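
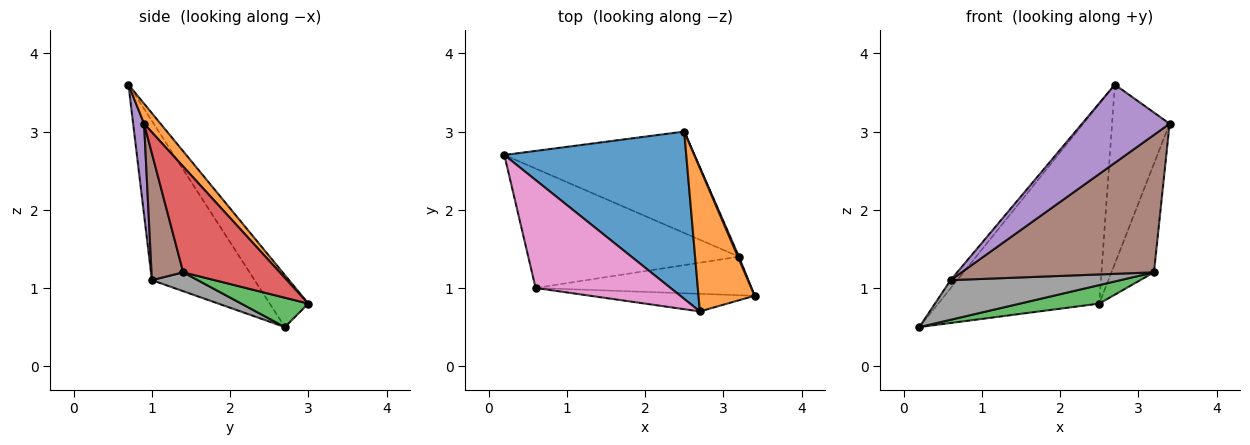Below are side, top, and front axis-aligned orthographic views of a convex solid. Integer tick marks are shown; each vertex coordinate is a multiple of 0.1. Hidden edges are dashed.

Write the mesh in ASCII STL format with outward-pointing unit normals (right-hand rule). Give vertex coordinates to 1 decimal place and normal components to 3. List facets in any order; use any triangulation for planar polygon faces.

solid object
 facet normal -0.181 0.754 0.632
  outer loop
   vertex 2.7 0.7 3.6
   vertex 2.5 3.0 0.8
   vertex 0.2 2.7 0.5
  endloop
 endfacet
 facet normal 0.218 0.762 0.610
  outer loop
   vertex 2.7 0.7 3.6
   vertex 3.4 0.9 3.1
   vertex 2.5 3.0 0.8
  endloop
 endfacet
 facet normal 0.150 -0.178 -0.973
  outer loop
   vertex 3.2 1.4 1.2
   vertex 0.2 2.7 0.5
   vertex 2.5 3.0 0.8
  endloop
 endfacet
 facet normal 0.915 0.403 0.010
  outer loop
   vertex 3.2 1.4 1.2
   vertex 2.5 3.0 0.8
   vertex 3.4 0.9 3.1
  endloop
 endfacet
 facet normal 0.121 -0.968 -0.218
  outer loop
   vertex 0.6 1.0 1.1
   vertex 3.4 0.9 3.1
   vertex 2.7 0.7 3.6
  endloop
 endfacet
 facet normal 0.157 -0.951 -0.267
  outer loop
   vertex 0.6 1.0 1.1
   vertex 3.2 1.4 1.2
   vertex 3.4 0.9 3.1
  endloop
 endfacet
 facet normal -0.762 0.049 0.646
  outer loop
   vertex 0.6 1.0 1.1
   vertex 2.7 0.7 3.6
   vertex 0.2 2.7 0.5
  endloop
 endfacet
 facet normal 0.085 -0.314 -0.946
  outer loop
   vertex 0.6 1.0 1.1
   vertex 0.2 2.7 0.5
   vertex 3.2 1.4 1.2
  endloop
 endfacet
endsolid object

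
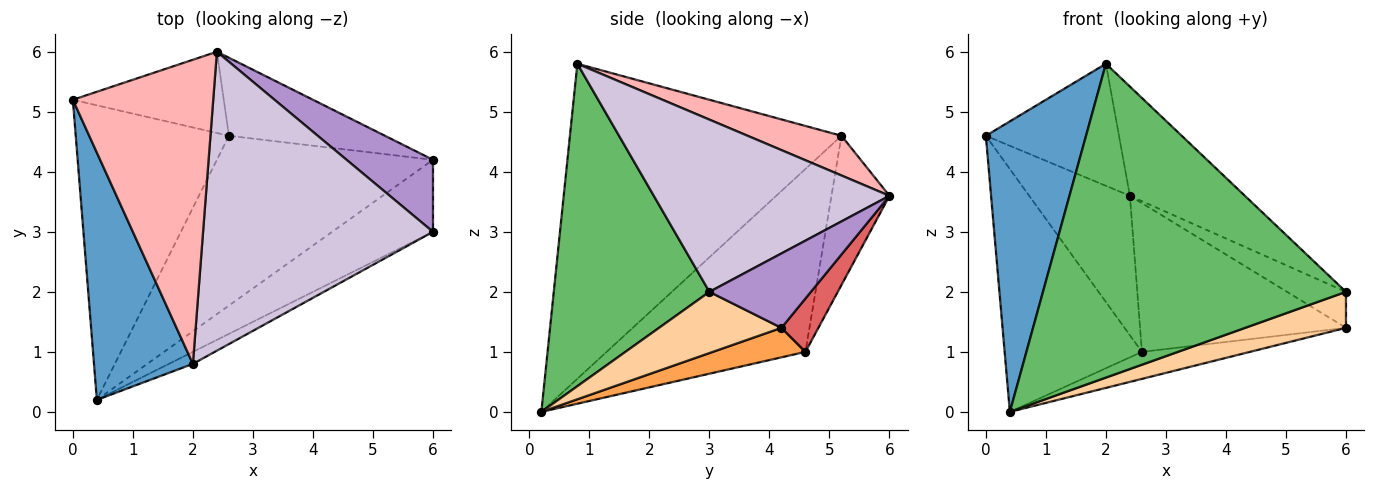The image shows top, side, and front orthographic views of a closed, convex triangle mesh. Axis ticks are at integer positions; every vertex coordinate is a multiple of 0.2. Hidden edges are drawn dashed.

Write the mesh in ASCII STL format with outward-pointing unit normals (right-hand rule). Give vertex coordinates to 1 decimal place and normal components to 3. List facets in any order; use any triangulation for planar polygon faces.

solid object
 facet normal -0.900 -0.332 0.283
  outer loop
   vertex 2.0 0.8 5.8
   vertex 0.0 5.2 4.6
   vertex 0.4 0.2 0.0
  endloop
 endfacet
 facet normal -0.678 0.468 -0.567
  outer loop
   vertex 2.6 4.6 1.0
   vertex 0.4 0.2 0.0
   vertex 0.0 5.2 4.6
  endloop
 endfacet
 facet normal 0.133 0.156 -0.979
  outer loop
   vertex 2.6 4.6 1.0
   vertex 6.0 4.2 1.4
   vertex 0.4 0.2 0.0
  endloop
 endfacet
 facet normal 0.477 -0.393 -0.786
  outer loop
   vertex 6.0 3.0 2.0
   vertex 0.4 0.2 0.0
   vertex 6.0 4.2 1.4
  endloop
 endfacet
 facet normal 0.457 -0.889 -0.034
  outer loop
   vertex 6.0 3.0 2.0
   vertex 2.0 0.8 5.8
   vertex 0.4 0.2 0.0
  endloop
 endfacet
 facet normal -0.446 0.773 -0.451
  outer loop
   vertex 2.4 6.0 3.6
   vertex 2.6 4.6 1.0
   vertex 0.0 5.2 4.6
  endloop
 endfacet
 facet normal 0.157 0.875 -0.459
  outer loop
   vertex 2.4 6.0 3.6
   vertex 6.0 4.2 1.4
   vertex 2.6 4.6 1.0
  endloop
 endfacet
 facet normal 0.254 0.360 0.898
  outer loop
   vertex 2.4 6.0 3.6
   vertex 0.0 5.2 4.6
   vertex 2.0 0.8 5.8
  endloop
 endfacet
 facet normal 0.610 0.354 0.709
  outer loop
   vertex 2.4 6.0 3.6
   vertex 6.0 3.0 2.0
   vertex 6.0 4.2 1.4
  endloop
 endfacet
 facet normal 0.575 0.281 0.768
  outer loop
   vertex 2.4 6.0 3.6
   vertex 2.0 0.8 5.8
   vertex 6.0 3.0 2.0
  endloop
 endfacet
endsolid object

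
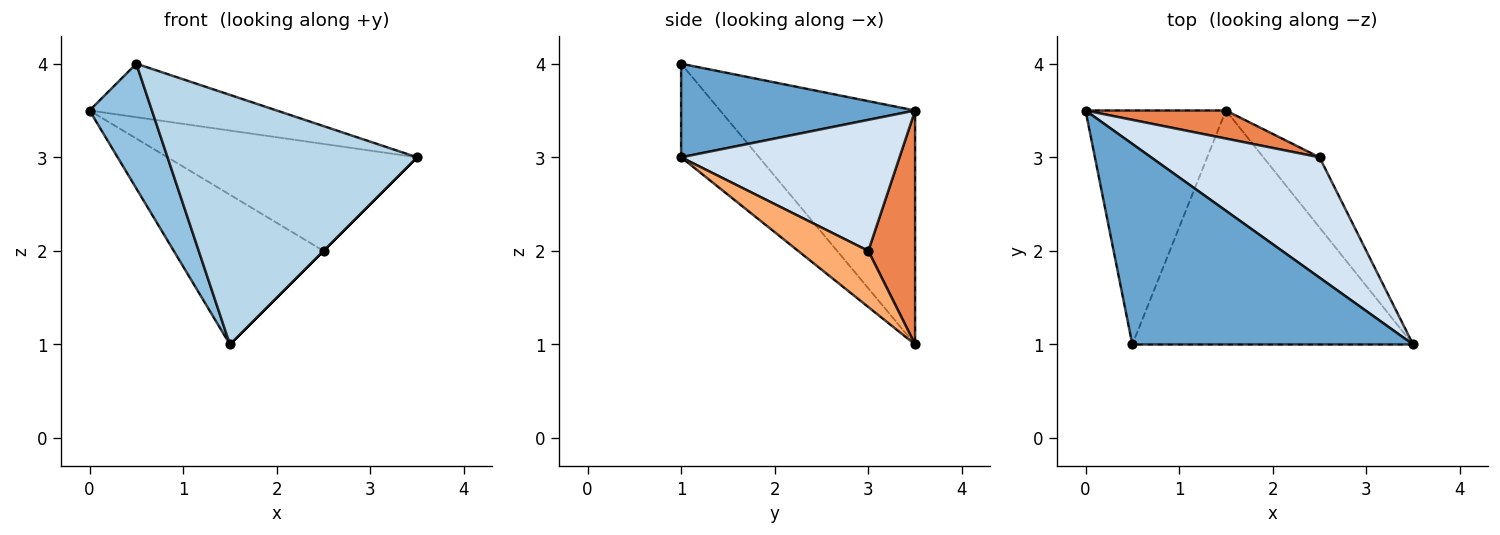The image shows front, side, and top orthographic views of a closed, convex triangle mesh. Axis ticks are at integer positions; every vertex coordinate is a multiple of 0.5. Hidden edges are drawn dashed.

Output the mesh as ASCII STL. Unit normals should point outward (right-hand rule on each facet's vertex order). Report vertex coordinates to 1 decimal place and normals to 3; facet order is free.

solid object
 facet normal 0.307 0.245 0.920
  outer loop
   vertex 0.5 1.0 4.0
   vertex 3.5 1.0 3.0
   vertex 0.0 3.5 3.5
  endloop
 endfacet
 facet normal -0.827 -0.265 -0.496
  outer loop
   vertex 1.5 3.5 1.0
   vertex 0.5 1.0 4.0
   vertex 0.0 3.5 3.5
  endloop
 endfacet
 facet normal -0.222 -0.711 -0.667
  outer loop
   vertex 1.5 3.5 1.0
   vertex 3.5 1.0 3.0
   vertex 0.5 1.0 4.0
  endloop
 endfacet
 facet normal 0.503 0.574 0.646
  outer loop
   vertex 2.5 3.0 2.0
   vertex 0.0 3.5 3.5
   vertex 3.5 1.0 3.0
  endloop
 endfacet
 facet normal 0.294 0.940 0.176
  outer loop
   vertex 2.5 3.0 2.0
   vertex 1.5 3.5 1.0
   vertex 0.0 3.5 3.5
  endloop
 endfacet
 facet normal 0.707 0.000 -0.707
  outer loop
   vertex 2.5 3.0 2.0
   vertex 3.5 1.0 3.0
   vertex 1.5 3.5 1.0
  endloop
 endfacet
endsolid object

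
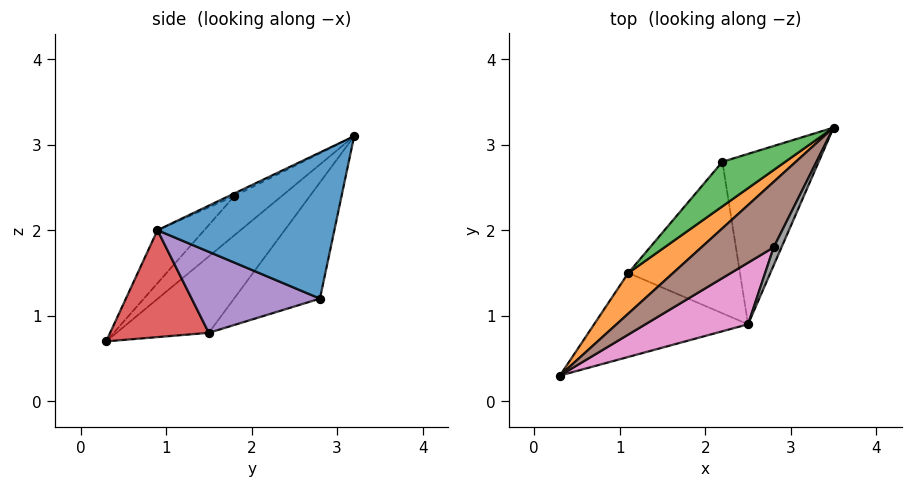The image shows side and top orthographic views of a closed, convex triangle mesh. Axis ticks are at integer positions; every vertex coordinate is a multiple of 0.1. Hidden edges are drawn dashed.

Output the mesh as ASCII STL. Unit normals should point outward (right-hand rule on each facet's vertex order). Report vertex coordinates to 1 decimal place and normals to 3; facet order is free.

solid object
 facet normal 0.831 -0.099 -0.548
  outer loop
   vertex 2.2 2.8 1.2
   vertex 3.5 3.2 3.1
   vertex 2.5 0.9 2.0
  endloop
 endfacet
 facet normal -0.761 0.470 0.447
  outer loop
   vertex 1.1 1.5 0.8
   vertex 0.3 0.3 0.7
   vertex 3.5 3.2 3.1
  endloop
 endfacet
 facet normal -0.755 0.513 0.408
  outer loop
   vertex 1.1 1.5 0.8
   vertex 3.5 3.2 3.1
   vertex 2.2 2.8 1.2
  endloop
 endfacet
 facet normal 0.545 -0.298 -0.784
  outer loop
   vertex 1.1 1.5 0.8
   vertex 2.5 0.9 2.0
   vertex 0.3 0.3 0.7
  endloop
 endfacet
 facet normal 0.570 -0.241 -0.786
  outer loop
   vertex 1.1 1.5 0.8
   vertex 2.2 2.8 1.2
   vertex 2.5 0.9 2.0
  endloop
 endfacet
 facet normal -0.468 -0.197 0.862
  outer loop
   vertex 2.8 1.8 2.4
   vertex 3.5 3.2 3.1
   vertex 0.3 0.3 0.7
  endloop
 endfacet
 facet normal -0.446 -0.235 0.864
  outer loop
   vertex 2.8 1.8 2.4
   vertex 0.3 0.3 0.7
   vertex 2.5 0.9 2.0
  endloop
 endfacet
 facet normal -0.302 -0.302 0.905
  outer loop
   vertex 2.8 1.8 2.4
   vertex 2.5 0.9 2.0
   vertex 3.5 3.2 3.1
  endloop
 endfacet
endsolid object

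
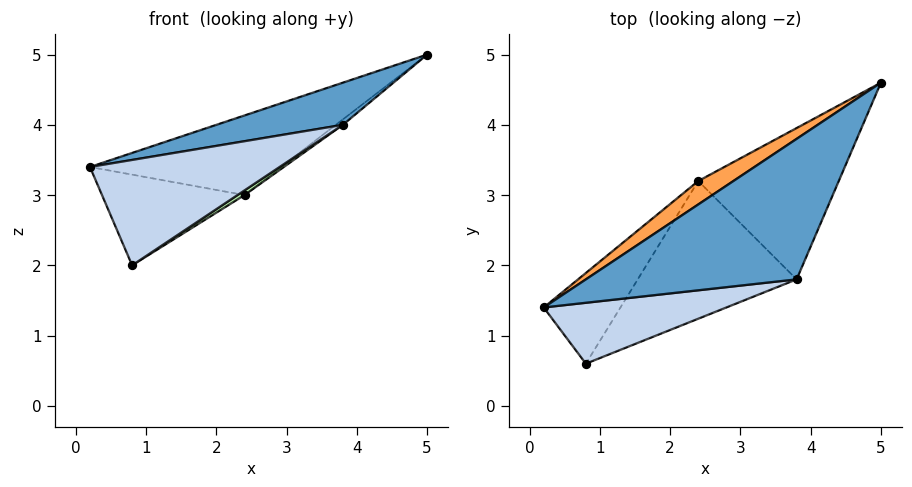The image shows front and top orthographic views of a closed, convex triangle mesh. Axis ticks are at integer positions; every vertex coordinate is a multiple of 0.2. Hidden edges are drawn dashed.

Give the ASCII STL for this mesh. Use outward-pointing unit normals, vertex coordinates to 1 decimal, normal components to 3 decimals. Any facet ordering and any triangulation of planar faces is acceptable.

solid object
 facet normal -0.127 -0.285 0.950
  outer loop
   vertex 3.8 1.8 4.0
   vertex 5.0 4.6 5.0
   vertex 0.2 1.4 3.4
  endloop
 endfacet
 facet normal 0.013 -0.866 0.500
  outer loop
   vertex 3.8 1.8 4.0
   vertex 0.2 1.4 3.4
   vertex 0.8 0.6 2.0
  endloop
 endfacet
 facet normal -0.592 0.774 0.228
  outer loop
   vertex 2.4 3.2 3.0
   vertex 0.2 1.4 3.4
   vertex 5.0 4.6 5.0
  endloop
 endfacet
 facet normal -0.577 0.577 -0.577
  outer loop
   vertex 2.4 3.2 3.0
   vertex 0.8 0.6 2.0
   vertex 0.2 1.4 3.4
  endloop
 endfacet
 facet normal 0.600 0.029 -0.800
  outer loop
   vertex 2.4 3.2 3.0
   vertex 5.0 4.6 5.0
   vertex 3.8 1.8 4.0
  endloop
 endfacet
 facet normal 0.562 -0.028 -0.826
  outer loop
   vertex 2.4 3.2 3.0
   vertex 3.8 1.8 4.0
   vertex 0.8 0.6 2.0
  endloop
 endfacet
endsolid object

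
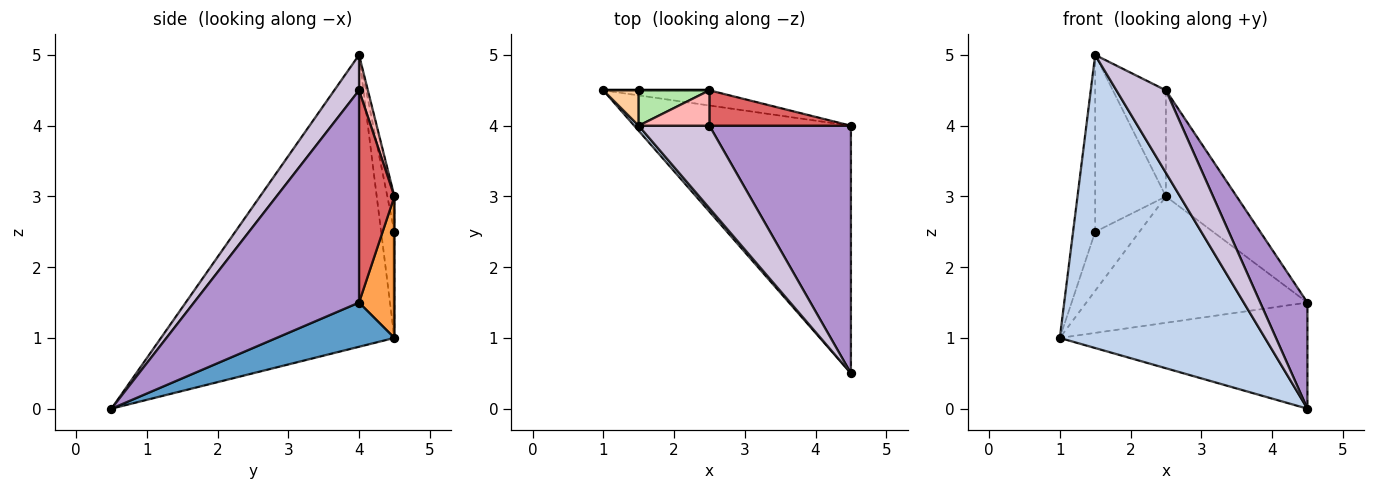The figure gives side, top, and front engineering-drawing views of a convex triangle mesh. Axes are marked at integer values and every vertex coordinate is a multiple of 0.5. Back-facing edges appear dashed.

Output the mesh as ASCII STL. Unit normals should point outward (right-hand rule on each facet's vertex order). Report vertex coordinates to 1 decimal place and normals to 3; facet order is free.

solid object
 facet normal 0.184 0.387 -0.903
  outer loop
   vertex 4.5 0.5 0.0
   vertex 1.0 4.5 1.0
   vertex 4.5 4.0 1.5
  endloop
 endfacet
 facet normal -0.751 -0.660 0.011
  outer loop
   vertex 1.5 4.0 5.0
   vertex 1.0 4.5 1.0
   vertex 4.5 0.5 0.0
  endloop
 endfacet
 facet normal 0.157 0.981 -0.118
  outer loop
   vertex 2.5 4.5 3.0
   vertex 4.5 4.0 1.5
   vertex 1.0 4.5 1.0
  endloop
 endfacet
 facet normal -0.507 0.845 0.169
  outer loop
   vertex 1.5 4.5 2.5
   vertex 1.0 4.5 1.0
   vertex 1.5 4.0 5.0
  endloop
 endfacet
 facet normal 0.000 1.000 0.000
  outer loop
   vertex 1.5 4.5 2.5
   vertex 2.5 4.5 3.0
   vertex 1.0 4.5 1.0
  endloop
 endfacet
 facet normal -0.098 0.976 0.195
  outer loop
   vertex 1.5 4.5 2.5
   vertex 1.5 4.0 5.0
   vertex 2.5 4.5 3.0
  endloop
 endfacet
 facet normal 0.429 0.857 0.286
  outer loop
   vertex 2.5 4.0 4.5
   vertex 4.5 4.0 1.5
   vertex 2.5 4.5 3.0
  endloop
 endfacet
 facet normal 0.156 0.937 0.312
  outer loop
   vertex 2.5 4.0 4.5
   vertex 2.5 4.5 3.0
   vertex 1.5 4.0 5.0
  endloop
 endfacet
 facet normal 0.809 -0.231 0.540
  outer loop
   vertex 2.5 4.0 4.5
   vertex 4.5 0.5 0.0
   vertex 4.5 4.0 1.5
  endloop
 endfacet
 facet normal 0.333 -0.667 0.667
  outer loop
   vertex 2.5 4.0 4.5
   vertex 1.5 4.0 5.0
   vertex 4.5 0.5 0.0
  endloop
 endfacet
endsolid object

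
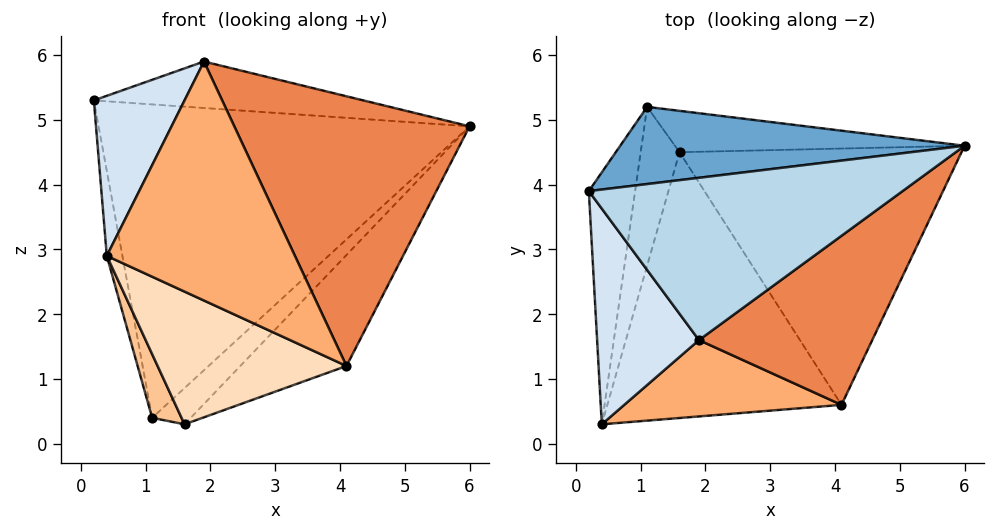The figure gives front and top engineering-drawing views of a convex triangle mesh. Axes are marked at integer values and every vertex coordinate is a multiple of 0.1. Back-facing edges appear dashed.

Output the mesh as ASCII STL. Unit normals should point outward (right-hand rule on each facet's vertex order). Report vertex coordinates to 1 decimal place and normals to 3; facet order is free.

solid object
 facet normal -0.100 0.966 0.238
  outer loop
   vertex 1.1 5.2 0.4
   vertex 0.2 3.9 5.3
   vertex 6.0 4.6 4.9
  endloop
 endfacet
 facet normal -0.985 0.056 -0.166
  outer loop
   vertex 1.1 5.2 0.4
   vertex 0.4 0.3 2.9
   vertex 0.2 3.9 5.3
  endloop
 endfacet
 facet normal 0.033 0.275 0.961
  outer loop
   vertex 1.9 1.6 5.9
   vertex 6.0 4.6 4.9
   vertex 0.2 3.9 5.3
  endloop
 endfacet
 facet normal -0.737 -0.403 0.543
  outer loop
   vertex 1.9 1.6 5.9
   vertex 0.2 3.9 5.3
   vertex 0.4 0.3 2.9
  endloop
 endfacet
 facet normal 0.600 -0.678 0.425
  outer loop
   vertex 1.9 1.6 5.9
   vertex 4.1 0.6 1.2
   vertex 6.0 4.6 4.9
  endloop
 endfacet
 facet normal 0.212 -0.931 0.297
  outer loop
   vertex 1.9 1.6 5.9
   vertex 0.4 0.3 2.9
   vertex 4.1 0.6 1.2
  endloop
 endfacet
 facet normal -0.577 -0.304 -0.758
  outer loop
   vertex 1.6 4.5 0.3
   vertex 0.4 0.3 2.9
   vertex 1.1 5.2 0.4
  endloop
 endfacet
 facet normal -0.351 -0.418 -0.838
  outer loop
   vertex 1.6 4.5 0.3
   vertex 4.1 0.6 1.2
   vertex 0.4 0.3 2.9
  endloop
 endfacet
 facet normal 0.611 0.521 -0.596
  outer loop
   vertex 1.6 4.5 0.3
   vertex 1.1 5.2 0.4
   vertex 6.0 4.6 4.9
  endloop
 endfacet
 facet normal 0.689 0.288 -0.665
  outer loop
   vertex 1.6 4.5 0.3
   vertex 6.0 4.6 4.9
   vertex 4.1 0.6 1.2
  endloop
 endfacet
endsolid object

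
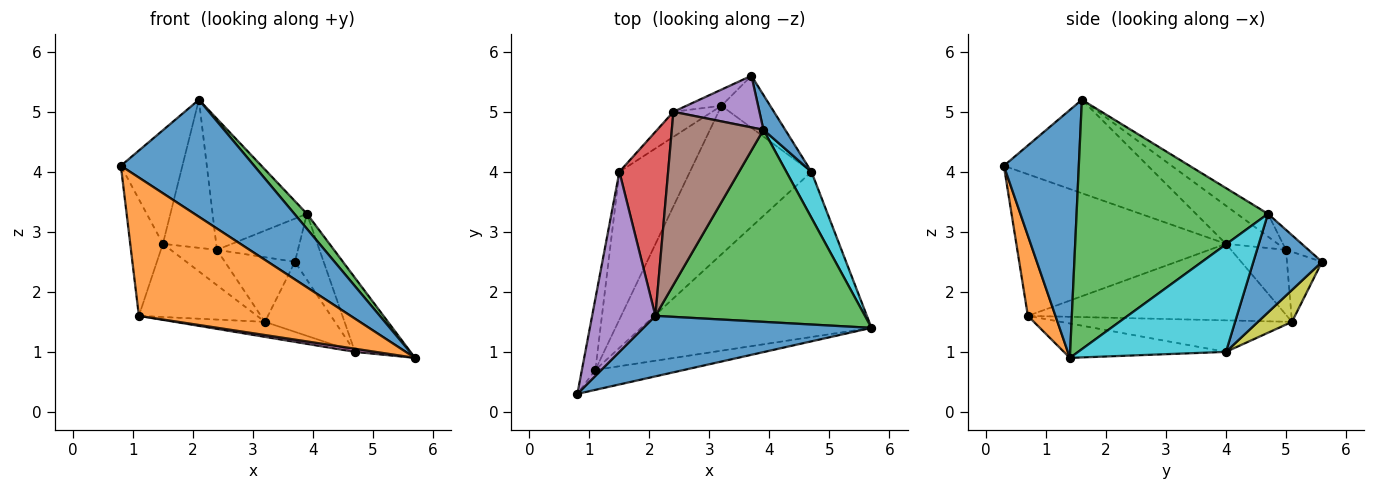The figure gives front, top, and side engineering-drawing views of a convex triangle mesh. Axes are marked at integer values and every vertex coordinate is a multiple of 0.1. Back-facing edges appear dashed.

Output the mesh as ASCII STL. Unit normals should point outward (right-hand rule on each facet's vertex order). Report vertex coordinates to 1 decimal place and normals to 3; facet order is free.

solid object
 facet normal 0.447 -0.795 0.411
  outer loop
   vertex 2.1 1.6 5.2
   vertex 0.8 0.3 4.1
   vertex 5.7 1.4 0.9
  endloop
 endfacet
 facet normal 0.128 -0.982 -0.142
  outer loop
   vertex 1.1 0.7 1.6
   vertex 5.7 1.4 0.9
   vertex 0.8 0.3 4.1
  endloop
 endfacet
 facet normal 0.765 -0.050 0.642
  outer loop
   vertex 3.9 4.7 3.3
   vertex 2.1 1.6 5.2
   vertex 5.7 1.4 0.9
  endloop
 endfacet
 facet normal -0.984 0.153 -0.094
  outer loop
   vertex 1.5 4.0 2.8
   vertex 1.1 0.7 1.6
   vertex 0.8 0.3 4.1
  endloop
 endfacet
 facet normal -0.781 0.333 0.529
  outer loop
   vertex 1.5 4.0 2.8
   vertex 0.8 0.3 4.1
   vertex 2.1 1.6 5.2
  endloop
 endfacet
 facet normal -0.697 0.318 -0.642
  outer loop
   vertex 3.2 5.1 1.5
   vertex 1.1 0.7 1.6
   vertex 1.5 4.0 2.8
  endloop
 endfacet
 facet normal -0.148 -0.019 -0.989
  outer loop
   vertex 4.7 4.0 1.0
   vertex 5.7 1.4 0.9
   vertex 1.1 0.7 1.6
  endloop
 endfacet
 facet normal -0.250 0.097 -0.963
  outer loop
   vertex 4.7 4.0 1.0
   vertex 1.1 0.7 1.6
   vertex 3.2 5.1 1.5
  endloop
 endfacet
 facet normal 0.363 0.748 -0.556
  outer loop
   vertex 4.7 4.0 1.0
   vertex 3.2 5.1 1.5
   vertex 3.7 5.6 2.5
  endloop
 endfacet
 facet normal 0.915 0.344 0.214
  outer loop
   vertex 4.7 4.0 1.0
   vertex 3.9 4.7 3.3
   vertex 5.7 1.4 0.9
  endloop
 endfacet
 facet normal 0.904 0.378 0.199
  outer loop
   vertex 4.7 4.0 1.0
   vertex 3.7 5.6 2.5
   vertex 3.9 4.7 3.3
  endloop
 endfacet
 facet normal -0.436 0.873 -0.218
  outer loop
   vertex 2.4 5.0 2.7
   vertex 3.7 5.6 2.5
   vertex 3.2 5.1 1.5
  endloop
 endfacet
 facet normal -0.696 0.585 -0.415
  outer loop
   vertex 2.4 5.0 2.7
   vertex 3.2 5.1 1.5
   vertex 1.5 4.0 2.8
  endloop
 endfacet
 facet normal -0.521 0.535 0.665
  outer loop
   vertex 2.4 5.0 2.7
   vertex 1.5 4.0 2.8
   vertex 2.1 1.6 5.2
  endloop
 endfacet
 facet normal -0.176 0.632 0.755
  outer loop
   vertex 2.4 5.0 2.7
   vertex 3.9 4.7 3.3
   vertex 3.7 5.6 2.5
  endloop
 endfacet
 facet normal -0.194 0.592 0.782
  outer loop
   vertex 2.4 5.0 2.7
   vertex 2.1 1.6 5.2
   vertex 3.9 4.7 3.3
  endloop
 endfacet
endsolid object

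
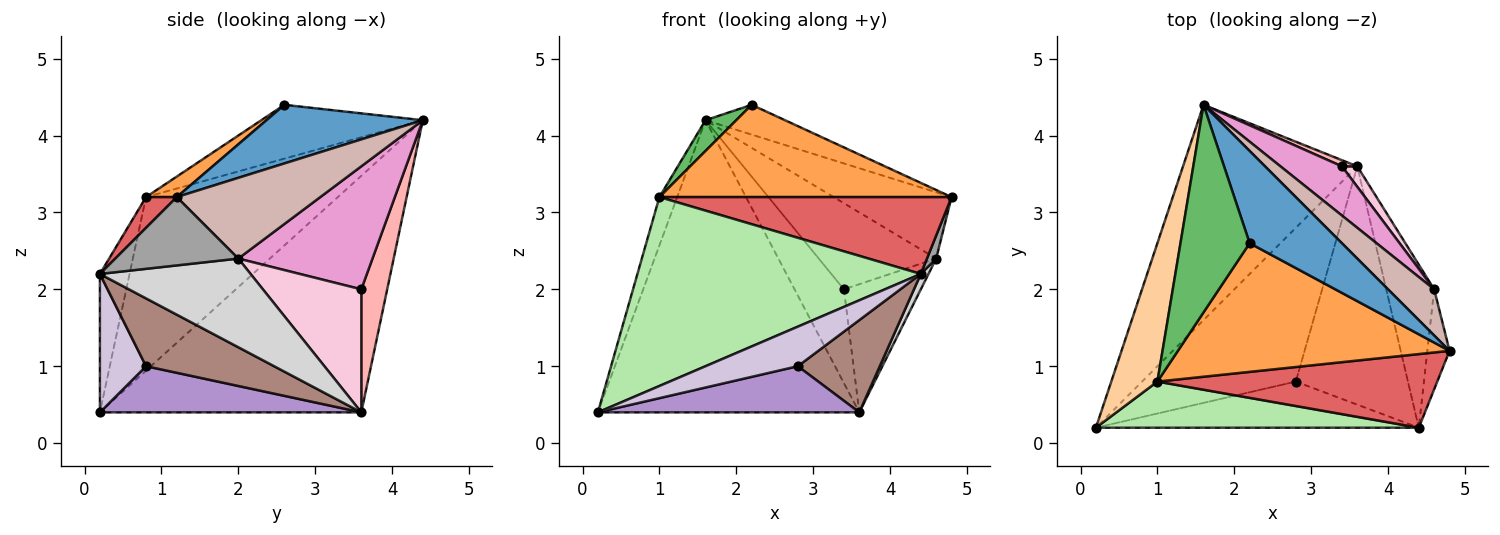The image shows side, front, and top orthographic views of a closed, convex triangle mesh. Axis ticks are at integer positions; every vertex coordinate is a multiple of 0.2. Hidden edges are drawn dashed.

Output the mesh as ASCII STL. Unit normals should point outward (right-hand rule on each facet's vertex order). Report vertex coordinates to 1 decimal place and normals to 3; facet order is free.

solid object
 facet normal 0.517 0.263 0.814
  outer loop
   vertex 2.2 2.6 4.4
   vertex 4.8 1.2 3.2
   vertex 1.6 4.4 4.2
  endloop
 endfacet
 facet normal -0.627 0.627 -0.462
  outer loop
   vertex 3.6 3.6 0.4
   vertex 0.2 0.2 0.4
   vertex 1.6 4.4 4.2
  endloop
 endfacet
 facet normal 0.061 -0.582 0.811
  outer loop
   vertex 1.0 0.8 3.2
   vertex 4.8 1.2 3.2
   vertex 2.2 2.6 4.4
  endloop
 endfacet
 facet normal -0.963 0.089 0.256
  outer loop
   vertex 1.0 0.8 3.2
   vertex 1.6 4.4 4.2
   vertex 0.2 0.2 0.4
  endloop
 endfacet
 facet normal -0.610 -0.116 0.784
  outer loop
   vertex 1.0 0.8 3.2
   vertex 2.2 2.6 4.4
   vertex 1.6 4.4 4.2
  endloop
 endfacet
 facet normal -0.101 -0.966 0.236
  outer loop
   vertex 4.4 0.2 2.2
   vertex 1.0 0.8 3.2
   vertex 0.2 0.2 0.4
  endloop
 endfacet
 facet normal 0.076 -0.720 0.690
  outer loop
   vertex 4.4 0.2 2.2
   vertex 4.8 1.2 3.2
   vertex 1.0 0.8 3.2
  endloop
 endfacet
 facet normal 0.464 0.884 0.058
  outer loop
   vertex 3.4 3.6 2.0
   vertex 3.6 3.6 0.4
   vertex 1.6 4.4 4.2
  endloop
 endfacet
 facet normal 0.276 -0.276 -0.921
  outer loop
   vertex 2.8 0.8 1.0
   vertex 0.2 0.2 0.4
   vertex 3.6 3.6 0.4
  endloop
 endfacet
 facet normal 0.309 -0.619 -0.722
  outer loop
   vertex 2.8 0.8 1.0
   vertex 4.4 0.2 2.2
   vertex 0.2 0.2 0.4
  endloop
 endfacet
 facet normal 0.491 -0.314 -0.812
  outer loop
   vertex 2.8 0.8 1.0
   vertex 3.6 3.6 0.4
   vertex 4.4 0.2 2.2
  endloop
 endfacet
 facet normal 0.707 0.581 0.404
  outer loop
   vertex 4.6 2.0 2.4
   vertex 1.6 4.4 4.2
   vertex 4.8 1.2 3.2
  endloop
 endfacet
 facet normal 0.704 0.616 0.352
  outer loop
   vertex 4.6 2.0 2.4
   vertex 3.4 3.6 2.0
   vertex 1.6 4.4 4.2
  endloop
 endfacet
 facet normal 0.784 0.613 0.098
  outer loop
   vertex 4.6 2.0 2.4
   vertex 3.6 3.6 0.4
   vertex 3.4 3.6 2.0
  endloop
 endfacet
 facet normal 0.949 -0.071 -0.308
  outer loop
   vertex 4.6 2.0 2.4
   vertex 4.8 1.2 3.2
   vertex 4.4 0.2 2.2
  endloop
 endfacet
 facet normal 0.879 -0.045 -0.475
  outer loop
   vertex 4.6 2.0 2.4
   vertex 4.4 0.2 2.2
   vertex 3.6 3.6 0.4
  endloop
 endfacet
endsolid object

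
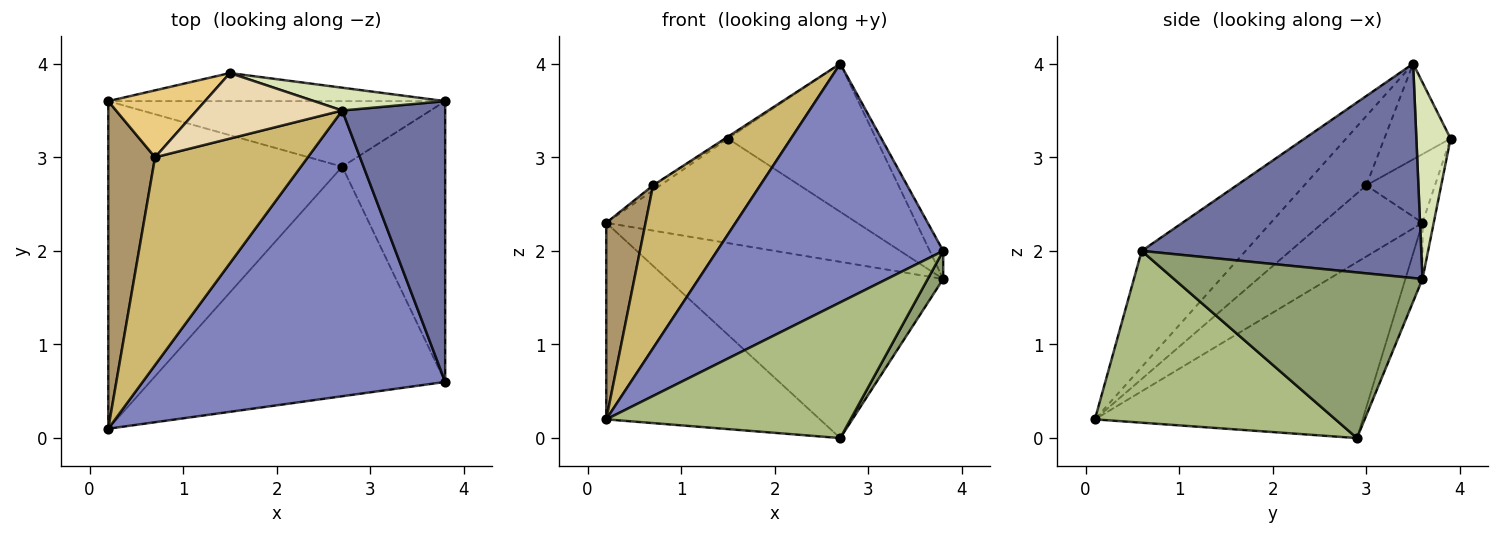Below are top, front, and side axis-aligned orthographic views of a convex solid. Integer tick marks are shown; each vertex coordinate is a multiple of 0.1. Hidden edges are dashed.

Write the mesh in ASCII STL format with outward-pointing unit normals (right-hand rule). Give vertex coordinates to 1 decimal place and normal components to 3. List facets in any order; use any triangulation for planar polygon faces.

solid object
 facet normal 0.901 0.043 0.433
  outer loop
   vertex 3.8 0.6 2.0
   vertex 3.8 3.6 1.7
   vertex 2.7 3.5 4.0
  endloop
 endfacet
 facet normal -0.283 -0.615 0.736
  outer loop
   vertex 3.8 0.6 2.0
   vertex 2.7 3.5 4.0
   vertex 0.2 0.1 0.2
  endloop
 endfacet
 facet normal -0.058 0.936 -0.348
  outer loop
   vertex 2.7 2.9 0.0
   vertex 0.2 3.6 2.3
   vertex 3.8 3.6 1.7
  endloop
 endfacet
 facet normal -0.542 0.432 -0.721
  outer loop
   vertex 2.7 2.9 0.0
   vertex 0.2 0.1 0.2
   vertex 0.2 3.6 2.3
  endloop
 endfacet
 facet normal 0.848 -0.053 -0.527
  outer loop
   vertex 2.7 2.9 0.0
   vertex 3.8 3.6 1.7
   vertex 3.8 0.6 2.0
  endloop
 endfacet
 facet normal 0.448 -0.455 -0.770
  outer loop
   vertex 2.7 2.9 0.0
   vertex 3.8 0.6 2.0
   vertex 0.2 0.1 0.2
  endloop
 endfacet
 facet normal -0.043 0.965 -0.259
  outer loop
   vertex 1.5 3.9 3.2
   vertex 3.8 3.6 1.7
   vertex 0.2 3.6 2.3
  endloop
 endfacet
 facet normal 0.222 0.964 0.148
  outer loop
   vertex 1.5 3.9 3.2
   vertex 2.7 3.5 4.0
   vertex 3.8 3.6 1.7
  endloop
 endfacet
 facet normal -0.793 -0.313 0.522
  outer loop
   vertex 0.7 3.0 2.7
   vertex 0.2 3.6 2.3
   vertex 0.2 0.1 0.2
  endloop
 endfacet
 facet normal -0.337 -0.581 0.741
  outer loop
   vertex 0.7 3.0 2.7
   vertex 0.2 0.1 0.2
   vertex 2.7 3.5 4.0
  endloop
 endfacet
 facet normal -0.578 0.061 0.814
  outer loop
   vertex 0.7 3.0 2.7
   vertex 1.5 3.9 3.2
   vertex 0.2 3.6 2.3
  endloop
 endfacet
 facet normal -0.549 0.024 0.835
  outer loop
   vertex 0.7 3.0 2.7
   vertex 2.7 3.5 4.0
   vertex 1.5 3.9 3.2
  endloop
 endfacet
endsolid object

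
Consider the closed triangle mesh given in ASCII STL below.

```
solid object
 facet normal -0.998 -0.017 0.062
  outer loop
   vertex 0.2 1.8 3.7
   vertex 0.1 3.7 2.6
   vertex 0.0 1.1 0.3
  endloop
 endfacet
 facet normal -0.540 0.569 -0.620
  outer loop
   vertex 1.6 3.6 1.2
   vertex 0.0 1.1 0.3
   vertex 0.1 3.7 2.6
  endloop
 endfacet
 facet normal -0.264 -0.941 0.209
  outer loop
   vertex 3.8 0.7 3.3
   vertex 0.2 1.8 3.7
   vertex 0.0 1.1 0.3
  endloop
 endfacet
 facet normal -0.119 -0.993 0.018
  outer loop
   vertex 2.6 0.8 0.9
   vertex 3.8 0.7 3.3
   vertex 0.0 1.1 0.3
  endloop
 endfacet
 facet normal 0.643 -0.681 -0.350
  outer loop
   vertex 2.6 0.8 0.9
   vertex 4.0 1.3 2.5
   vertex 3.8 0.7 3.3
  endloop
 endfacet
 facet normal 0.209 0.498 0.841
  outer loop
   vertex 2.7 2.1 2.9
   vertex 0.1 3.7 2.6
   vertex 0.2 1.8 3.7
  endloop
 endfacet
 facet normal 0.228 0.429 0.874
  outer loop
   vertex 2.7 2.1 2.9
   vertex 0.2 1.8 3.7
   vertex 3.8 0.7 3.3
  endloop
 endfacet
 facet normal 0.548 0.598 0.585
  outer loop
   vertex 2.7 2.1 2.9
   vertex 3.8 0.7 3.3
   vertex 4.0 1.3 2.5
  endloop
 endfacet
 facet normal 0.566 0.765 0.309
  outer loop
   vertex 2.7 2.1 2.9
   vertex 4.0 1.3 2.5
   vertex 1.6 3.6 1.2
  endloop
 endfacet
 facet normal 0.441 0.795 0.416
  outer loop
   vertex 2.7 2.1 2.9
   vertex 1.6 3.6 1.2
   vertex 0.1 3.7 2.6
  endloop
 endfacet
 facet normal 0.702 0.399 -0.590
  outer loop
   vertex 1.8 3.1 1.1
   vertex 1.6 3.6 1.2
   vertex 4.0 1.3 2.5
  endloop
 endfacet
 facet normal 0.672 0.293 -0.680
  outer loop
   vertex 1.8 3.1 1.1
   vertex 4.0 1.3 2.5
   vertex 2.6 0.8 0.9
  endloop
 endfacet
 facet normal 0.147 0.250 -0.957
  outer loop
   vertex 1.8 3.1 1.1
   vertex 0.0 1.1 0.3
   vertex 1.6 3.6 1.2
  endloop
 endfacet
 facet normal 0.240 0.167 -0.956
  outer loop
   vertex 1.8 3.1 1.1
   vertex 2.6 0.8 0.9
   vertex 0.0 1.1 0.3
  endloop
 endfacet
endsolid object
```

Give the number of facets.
14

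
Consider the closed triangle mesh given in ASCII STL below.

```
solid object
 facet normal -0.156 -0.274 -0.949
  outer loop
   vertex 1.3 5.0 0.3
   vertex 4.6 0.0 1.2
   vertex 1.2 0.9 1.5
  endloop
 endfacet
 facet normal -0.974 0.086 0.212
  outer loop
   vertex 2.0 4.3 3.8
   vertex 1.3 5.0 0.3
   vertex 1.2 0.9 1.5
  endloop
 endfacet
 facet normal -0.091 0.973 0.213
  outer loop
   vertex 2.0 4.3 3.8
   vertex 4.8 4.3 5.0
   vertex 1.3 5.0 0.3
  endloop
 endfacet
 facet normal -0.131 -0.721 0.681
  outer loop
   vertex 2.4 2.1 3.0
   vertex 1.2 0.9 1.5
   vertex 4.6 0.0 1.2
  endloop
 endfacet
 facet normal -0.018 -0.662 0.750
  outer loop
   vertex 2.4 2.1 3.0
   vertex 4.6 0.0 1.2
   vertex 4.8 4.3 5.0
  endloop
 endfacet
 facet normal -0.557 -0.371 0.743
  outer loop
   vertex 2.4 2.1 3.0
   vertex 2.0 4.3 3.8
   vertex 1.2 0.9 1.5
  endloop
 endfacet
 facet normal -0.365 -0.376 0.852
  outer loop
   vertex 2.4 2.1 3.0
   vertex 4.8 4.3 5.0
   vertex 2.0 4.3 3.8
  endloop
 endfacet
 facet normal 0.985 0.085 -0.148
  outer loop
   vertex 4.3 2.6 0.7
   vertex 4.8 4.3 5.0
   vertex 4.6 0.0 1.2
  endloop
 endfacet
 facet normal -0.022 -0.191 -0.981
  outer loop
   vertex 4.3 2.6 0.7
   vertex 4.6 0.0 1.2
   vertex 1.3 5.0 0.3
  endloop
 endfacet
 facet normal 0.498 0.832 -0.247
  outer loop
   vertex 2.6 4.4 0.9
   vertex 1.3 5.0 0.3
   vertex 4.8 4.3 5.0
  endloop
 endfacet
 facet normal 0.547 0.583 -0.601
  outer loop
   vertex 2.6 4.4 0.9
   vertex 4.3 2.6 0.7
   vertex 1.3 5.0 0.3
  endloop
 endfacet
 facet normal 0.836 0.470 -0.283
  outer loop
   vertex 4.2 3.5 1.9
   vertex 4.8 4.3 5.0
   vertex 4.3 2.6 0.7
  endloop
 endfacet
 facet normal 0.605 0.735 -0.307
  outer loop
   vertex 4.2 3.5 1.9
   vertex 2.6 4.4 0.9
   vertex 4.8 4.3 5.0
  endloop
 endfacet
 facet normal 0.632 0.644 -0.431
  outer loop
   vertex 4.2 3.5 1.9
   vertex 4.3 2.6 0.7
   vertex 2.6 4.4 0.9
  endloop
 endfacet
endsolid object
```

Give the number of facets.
14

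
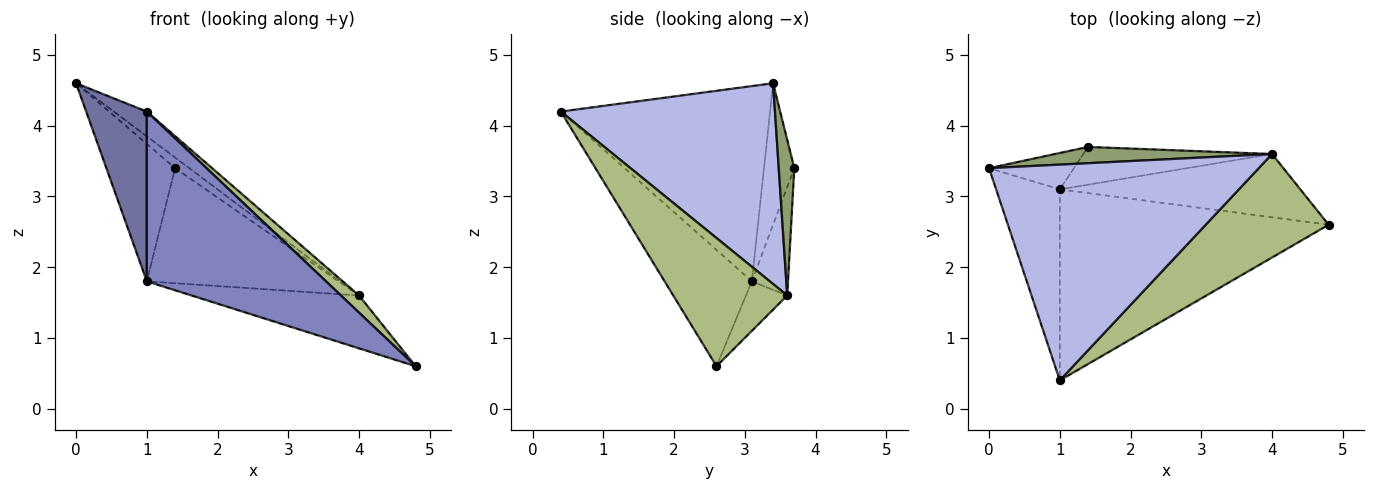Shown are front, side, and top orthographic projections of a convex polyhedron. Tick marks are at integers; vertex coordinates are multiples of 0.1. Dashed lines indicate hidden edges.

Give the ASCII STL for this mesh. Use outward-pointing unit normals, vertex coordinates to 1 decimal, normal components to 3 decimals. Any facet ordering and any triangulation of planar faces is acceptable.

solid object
 facet normal -0.917 -0.266 -0.299
  outer loop
   vertex 1.0 3.1 1.8
   vertex 1.0 0.4 4.2
   vertex 0.0 3.4 4.6
  endloop
 endfacet
 facet normal -0.308 -0.632 -0.711
  outer loop
   vertex 1.0 3.1 1.8
   vertex 4.8 2.6 0.6
   vertex 1.0 0.4 4.2
  endloop
 endfacet
 facet normal -0.392 0.889 -0.235
  outer loop
   vertex 1.0 3.1 1.8
   vertex 0.0 3.4 4.6
   vertex 1.4 3.7 3.4
  endloop
 endfacet
 facet normal 0.595 0.092 0.799
  outer loop
   vertex 4.0 3.6 1.6
   vertex 0.0 3.4 4.6
   vertex 1.0 0.4 4.2
  endloop
 endfacet
 facet normal 0.515 0.468 0.718
  outer loop
   vertex 4.0 3.6 1.6
   vertex 1.4 3.7 3.4
   vertex 0.0 3.4 4.6
  endloop
 endfacet
 facet normal 0.717 -0.114 0.688
  outer loop
   vertex 4.0 3.6 1.6
   vertex 1.0 0.4 4.2
   vertex 4.8 2.6 0.6
  endloop
 endfacet
 facet normal -0.156 0.633 -0.758
  outer loop
   vertex 4.0 3.6 1.6
   vertex 4.8 2.6 0.6
   vertex 1.0 3.1 1.8
  endloop
 endfacet
 facet normal -0.176 0.935 -0.307
  outer loop
   vertex 4.0 3.6 1.6
   vertex 1.0 3.1 1.8
   vertex 1.4 3.7 3.4
  endloop
 endfacet
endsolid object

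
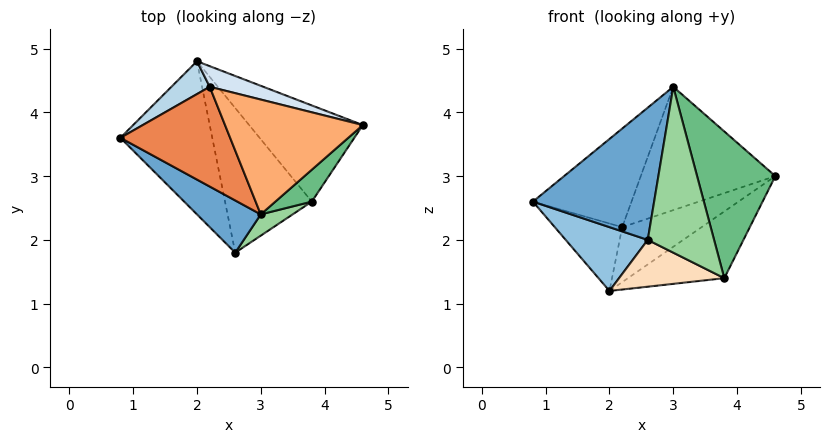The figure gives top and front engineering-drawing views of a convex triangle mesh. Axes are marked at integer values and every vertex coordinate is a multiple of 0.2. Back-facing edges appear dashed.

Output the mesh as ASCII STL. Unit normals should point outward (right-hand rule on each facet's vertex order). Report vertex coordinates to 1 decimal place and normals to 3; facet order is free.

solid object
 facet normal -0.628 -0.724 0.286
  outer loop
   vertex 3.0 2.4 4.4
   vertex 0.8 3.6 2.6
   vertex 2.6 1.8 2.0
  endloop
 endfacet
 facet normal -0.569 -0.316 -0.759
  outer loop
   vertex 2.0 4.8 1.2
   vertex 2.6 1.8 2.0
   vertex 0.8 3.6 2.6
  endloop
 endfacet
 facet normal -0.362 0.838 0.408
  outer loop
   vertex 2.2 4.4 2.2
   vertex 2.0 4.8 1.2
   vertex 0.8 3.6 2.6
  endloop
 endfacet
 facet normal 0.116 0.930 0.349
  outer loop
   vertex 2.2 4.4 2.2
   vertex 4.6 3.8 3.0
   vertex 2.0 4.8 1.2
  endloop
 endfacet
 facet normal -0.195 0.690 0.698
  outer loop
   vertex 2.2 4.4 2.2
   vertex 0.8 3.6 2.6
   vertex 3.0 2.4 4.4
  endloop
 endfacet
 facet normal -0.044 0.731 0.681
  outer loop
   vertex 2.2 4.4 2.2
   vertex 3.0 2.4 4.4
   vertex 4.6 3.8 3.0
  endloop
 endfacet
 facet normal 0.619 0.448 -0.645
  outer loop
   vertex 3.8 2.6 1.4
   vertex 2.0 4.8 1.2
   vertex 4.6 3.8 3.0
  endloop
 endfacet
 facet normal -0.261 -0.297 -0.918
  outer loop
   vertex 3.8 2.6 1.4
   vertex 2.6 1.8 2.0
   vertex 2.0 4.8 1.2
  endloop
 endfacet
 facet normal 0.721 -0.677 0.147
  outer loop
   vertex 3.8 2.6 1.4
   vertex 4.6 3.8 3.0
   vertex 3.0 2.4 4.4
  endloop
 endfacet
 facet normal 0.587 -0.803 0.103
  outer loop
   vertex 3.8 2.6 1.4
   vertex 3.0 2.4 4.4
   vertex 2.6 1.8 2.0
  endloop
 endfacet
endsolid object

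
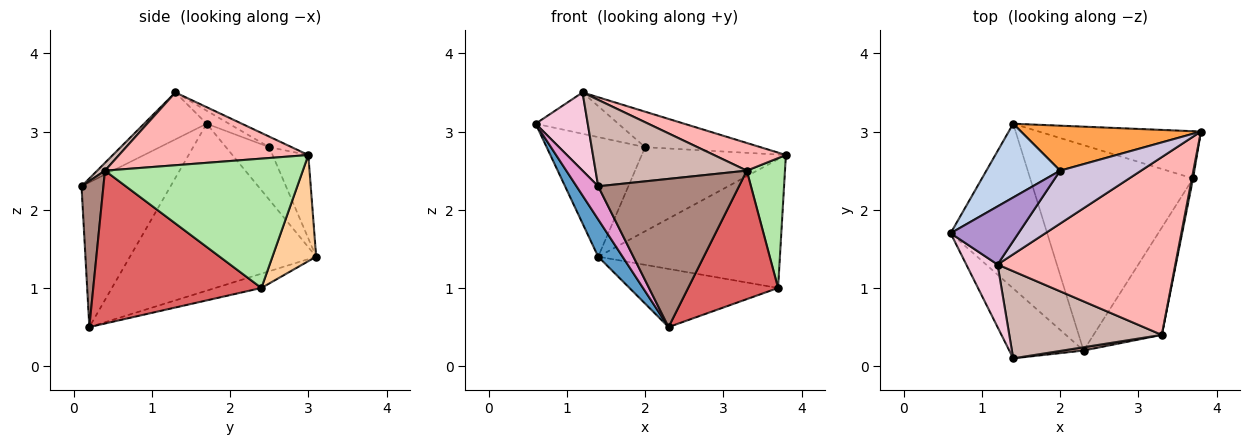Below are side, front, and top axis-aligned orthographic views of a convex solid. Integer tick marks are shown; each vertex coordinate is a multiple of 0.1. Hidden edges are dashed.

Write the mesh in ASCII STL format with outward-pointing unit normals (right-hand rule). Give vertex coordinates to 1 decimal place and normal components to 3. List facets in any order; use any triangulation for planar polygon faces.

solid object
 facet normal -0.860 -0.113 -0.497
  outer loop
   vertex 1.4 3.1 1.4
   vertex 2.3 0.2 0.5
   vertex 0.6 1.7 3.1
  endloop
 endfacet
 facet normal -0.350 0.797 0.492
  outer loop
   vertex 2.0 2.5 2.8
   vertex 1.4 3.1 1.4
   vertex 0.6 1.7 3.1
  endloop
 endfacet
 facet normal -0.214 0.861 0.461
  outer loop
   vertex 2.0 2.5 2.8
   vertex 3.8 3.0 2.7
   vertex 1.4 3.1 1.4
  endloop
 endfacet
 facet normal 0.220 0.916 -0.336
  outer loop
   vertex 3.7 2.4 1.0
   vertex 1.4 3.1 1.4
   vertex 3.8 3.0 2.7
  endloop
 endfacet
 facet normal -0.084 0.271 -0.959
  outer loop
   vertex 3.7 2.4 1.0
   vertex 2.3 0.2 0.5
   vertex 1.4 3.1 1.4
  endloop
 endfacet
 facet normal 0.982 -0.190 0.009
  outer loop
   vertex 3.7 2.4 1.0
   vertex 3.8 3.0 2.7
   vertex 3.3 0.4 2.5
  endloop
 endfacet
 facet normal 0.820 -0.439 -0.366
  outer loop
   vertex 3.7 2.4 1.0
   vertex 3.3 0.4 2.5
   vertex 2.3 0.2 0.5
  endloop
 endfacet
 facet normal 0.375 -0.143 0.916
  outer loop
   vertex 1.2 1.3 3.5
   vertex 3.3 0.4 2.5
   vertex 3.8 3.0 2.7
  endloop
 endfacet
 facet normal -0.155 0.573 0.805
  outer loop
   vertex 1.2 1.3 3.5
   vertex 2.0 2.5 2.8
   vertex 0.6 1.7 3.1
  endloop
 endfacet
 facet normal -0.108 0.554 0.826
  outer loop
   vertex 1.2 1.3 3.5
   vertex 3.8 3.0 2.7
   vertex 2.0 2.5 2.8
  endloop
 endfacet
 facet normal 0.154 -0.988 0.022
  outer loop
   vertex 1.4 0.1 2.3
   vertex 2.3 0.2 0.5
   vertex 3.3 0.4 2.5
  endloop
 endfacet
 facet normal 0.036 -0.704 0.710
  outer loop
   vertex 1.4 0.1 2.3
   vertex 3.3 0.4 2.5
   vertex 1.2 1.3 3.5
  endloop
 endfacet
 facet normal -0.869 -0.211 -0.446
  outer loop
   vertex 1.4 0.1 2.3
   vertex 0.6 1.7 3.1
   vertex 2.3 0.2 0.5
  endloop
 endfacet
 facet normal -0.684 -0.570 0.456
  outer loop
   vertex 1.4 0.1 2.3
   vertex 1.2 1.3 3.5
   vertex 0.6 1.7 3.1
  endloop
 endfacet
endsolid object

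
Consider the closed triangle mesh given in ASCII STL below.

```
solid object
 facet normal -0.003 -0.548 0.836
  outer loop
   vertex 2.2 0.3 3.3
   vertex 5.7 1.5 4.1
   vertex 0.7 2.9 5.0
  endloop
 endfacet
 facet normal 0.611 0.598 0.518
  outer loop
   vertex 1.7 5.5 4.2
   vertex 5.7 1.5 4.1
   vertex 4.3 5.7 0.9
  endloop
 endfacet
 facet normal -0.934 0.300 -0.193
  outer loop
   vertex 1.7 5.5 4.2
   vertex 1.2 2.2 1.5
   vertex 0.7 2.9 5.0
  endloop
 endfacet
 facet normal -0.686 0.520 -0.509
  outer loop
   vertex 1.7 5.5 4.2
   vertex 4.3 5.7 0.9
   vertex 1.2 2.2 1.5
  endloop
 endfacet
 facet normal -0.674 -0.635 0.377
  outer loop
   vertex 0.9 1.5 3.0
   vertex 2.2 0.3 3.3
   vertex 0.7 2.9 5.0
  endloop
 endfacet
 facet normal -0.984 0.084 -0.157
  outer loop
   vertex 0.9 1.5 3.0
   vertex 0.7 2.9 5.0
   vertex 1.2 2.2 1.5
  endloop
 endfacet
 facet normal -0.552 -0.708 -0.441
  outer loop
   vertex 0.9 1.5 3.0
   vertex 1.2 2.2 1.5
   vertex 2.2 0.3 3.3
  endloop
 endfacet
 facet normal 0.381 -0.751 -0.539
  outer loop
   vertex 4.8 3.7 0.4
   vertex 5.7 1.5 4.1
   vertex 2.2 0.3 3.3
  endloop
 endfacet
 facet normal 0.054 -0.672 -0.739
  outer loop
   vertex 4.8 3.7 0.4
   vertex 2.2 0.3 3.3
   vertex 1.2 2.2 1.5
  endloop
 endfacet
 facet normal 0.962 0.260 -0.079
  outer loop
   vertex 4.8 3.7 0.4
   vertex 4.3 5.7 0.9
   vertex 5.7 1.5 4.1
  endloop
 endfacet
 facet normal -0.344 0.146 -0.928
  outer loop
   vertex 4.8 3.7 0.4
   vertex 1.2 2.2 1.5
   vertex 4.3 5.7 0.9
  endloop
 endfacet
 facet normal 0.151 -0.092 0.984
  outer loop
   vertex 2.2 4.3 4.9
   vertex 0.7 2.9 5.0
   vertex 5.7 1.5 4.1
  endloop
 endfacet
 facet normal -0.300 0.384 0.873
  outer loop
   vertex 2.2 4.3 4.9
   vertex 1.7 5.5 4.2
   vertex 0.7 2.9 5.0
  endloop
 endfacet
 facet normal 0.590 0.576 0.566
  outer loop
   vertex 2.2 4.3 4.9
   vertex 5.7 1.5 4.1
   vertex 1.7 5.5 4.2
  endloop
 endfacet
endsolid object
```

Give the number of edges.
21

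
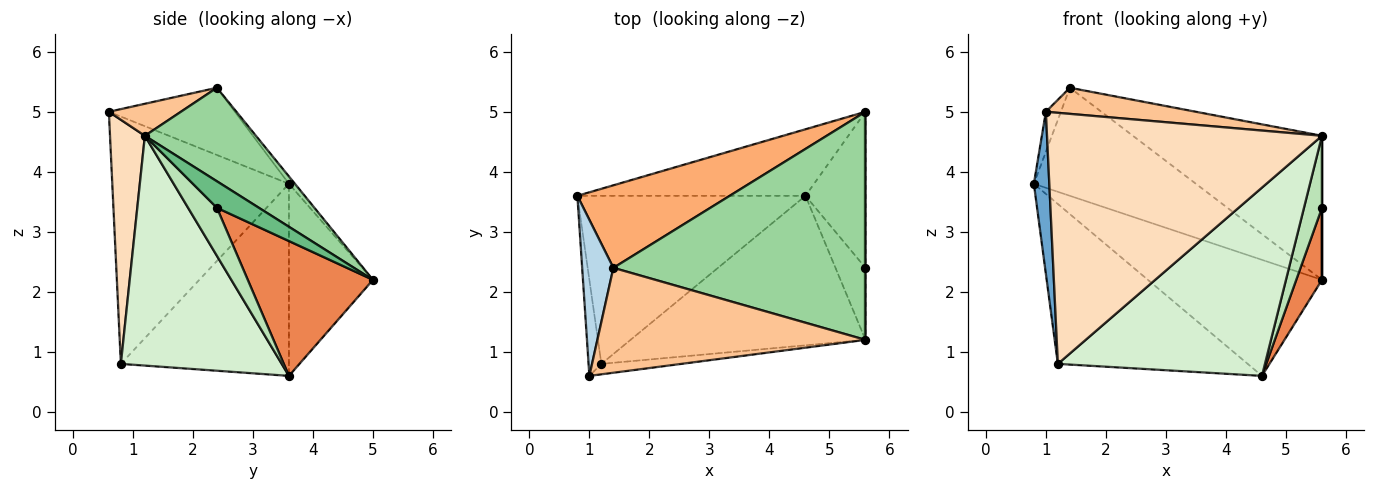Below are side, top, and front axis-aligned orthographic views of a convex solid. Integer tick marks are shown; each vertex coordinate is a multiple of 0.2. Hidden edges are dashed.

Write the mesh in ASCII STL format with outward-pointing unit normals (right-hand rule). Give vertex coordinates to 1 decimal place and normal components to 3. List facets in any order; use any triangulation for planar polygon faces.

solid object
 facet normal -0.995 -0.087 -0.052
  outer loop
   vertex 1.2 0.8 0.8
   vertex 1.0 0.6 5.0
   vertex 0.8 3.6 3.8
  endloop
 endfacet
 facet normal -0.521 0.588 -0.619
  outer loop
   vertex 1.2 0.8 0.8
   vertex 0.8 3.6 3.8
   vertex 4.6 3.6 0.6
  endloop
 endfacet
 facet normal -0.902 0.107 0.419
  outer loop
   vertex 1.4 2.4 5.4
   vertex 0.8 3.6 3.8
   vertex 1.0 0.6 5.0
  endloop
 endfacet
 facet normal -0.386 0.800 -0.459
  outer loop
   vertex 5.6 5.0 2.2
   vertex 4.6 3.6 0.6
   vertex 0.8 3.6 3.8
  endloop
 endfacet
 facet normal 0.898 -0.184 -0.400
  outer loop
   vertex 5.6 5.0 2.2
   vertex 5.6 2.4 3.4
   vertex 4.6 3.6 0.6
  endloop
 endfacet
 facet normal -0.029 0.794 0.607
  outer loop
   vertex 5.6 5.0 2.2
   vertex 0.8 3.6 3.8
   vertex 1.4 2.4 5.4
  endloop
 endfacet
 facet normal 0.115 -0.240 0.964
  outer loop
   vertex 5.6 1.2 4.6
   vertex 1.4 2.4 5.4
   vertex 1.0 0.6 5.0
  endloop
 endfacet
 facet normal 0.126 -0.991 -0.041
  outer loop
   vertex 5.6 1.2 4.6
   vertex 1.0 0.6 5.0
   vertex 1.2 0.8 0.8
  endloop
 endfacet
 facet normal 1.000 0.000 0.000
  outer loop
   vertex 5.6 1.2 4.6
   vertex 5.6 2.4 3.4
   vertex 5.6 5.0 2.2
  endloop
 endfacet
 facet normal 0.299 0.510 0.807
  outer loop
   vertex 5.6 1.2 4.6
   vertex 5.6 5.0 2.2
   vertex 1.4 2.4 5.4
  endloop
 endfacet
 facet normal 0.749 -0.468 -0.468
  outer loop
   vertex 5.6 1.2 4.6
   vertex 4.6 3.6 0.6
   vertex 5.6 2.4 3.4
  endloop
 endfacet
 facet normal 0.520 -0.669 -0.531
  outer loop
   vertex 5.6 1.2 4.6
   vertex 1.2 0.8 0.8
   vertex 4.6 3.6 0.6
  endloop
 endfacet
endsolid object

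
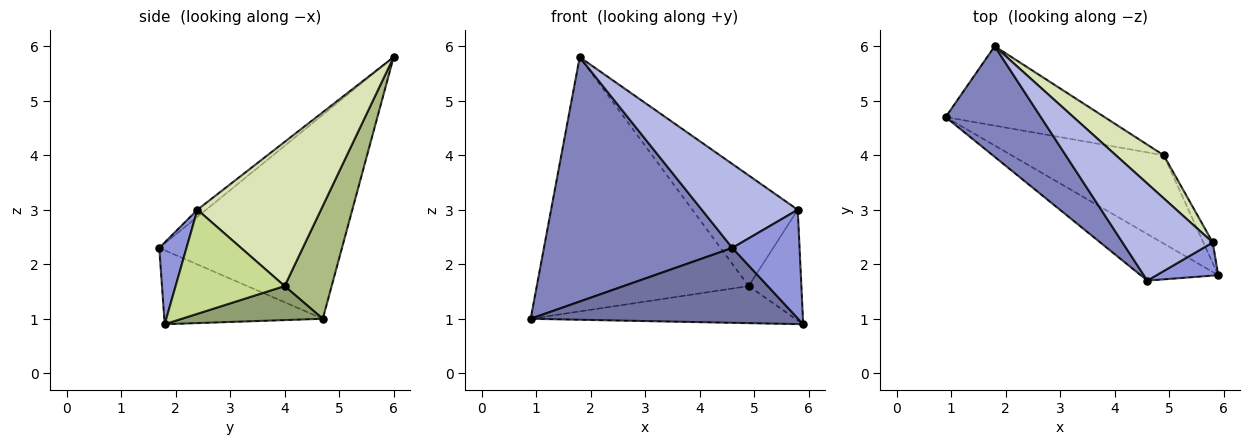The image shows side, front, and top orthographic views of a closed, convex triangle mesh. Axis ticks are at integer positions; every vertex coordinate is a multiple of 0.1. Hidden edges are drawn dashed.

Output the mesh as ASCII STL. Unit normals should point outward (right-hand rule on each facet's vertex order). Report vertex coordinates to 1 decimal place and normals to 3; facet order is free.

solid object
 facet normal -0.449 -0.759 -0.472
  outer loop
   vertex 4.6 1.7 2.3
   vertex 0.9 4.7 1.0
   vertex 5.9 1.8 0.9
  endloop
 endfacet
 facet normal -0.662 -0.683 0.309
  outer loop
   vertex 4.6 1.7 2.3
   vertex 1.8 6.0 5.8
   vertex 0.9 4.7 1.0
  endloop
 endfacet
 facet normal 0.362 -0.892 0.272
  outer loop
   vertex 5.8 2.4 3.0
   vertex 4.6 1.7 2.3
   vertex 5.9 1.8 0.9
  endloop
 endfacet
 facet normal -0.059 -0.653 0.755
  outer loop
   vertex 5.8 2.4 3.0
   vertex 1.8 6.0 5.8
   vertex 4.6 1.7 2.3
  endloop
 endfacet
 facet normal 0.202 0.379 -0.903
  outer loop
   vertex 4.9 4.0 1.6
   vertex 5.9 1.8 0.9
   vertex 0.9 4.7 1.0
  endloop
 endfacet
 facet normal 0.207 0.934 -0.292
  outer loop
   vertex 4.9 4.0 1.6
   vertex 0.9 4.7 1.0
   vertex 1.8 6.0 5.8
  endloop
 endfacet
 facet normal 0.897 0.434 -0.081
  outer loop
   vertex 4.9 4.0 1.6
   vertex 5.8 2.4 3.0
   vertex 5.9 1.8 0.9
  endloop
 endfacet
 facet normal 0.738 0.629 0.245
  outer loop
   vertex 4.9 4.0 1.6
   vertex 1.8 6.0 5.8
   vertex 5.8 2.4 3.0
  endloop
 endfacet
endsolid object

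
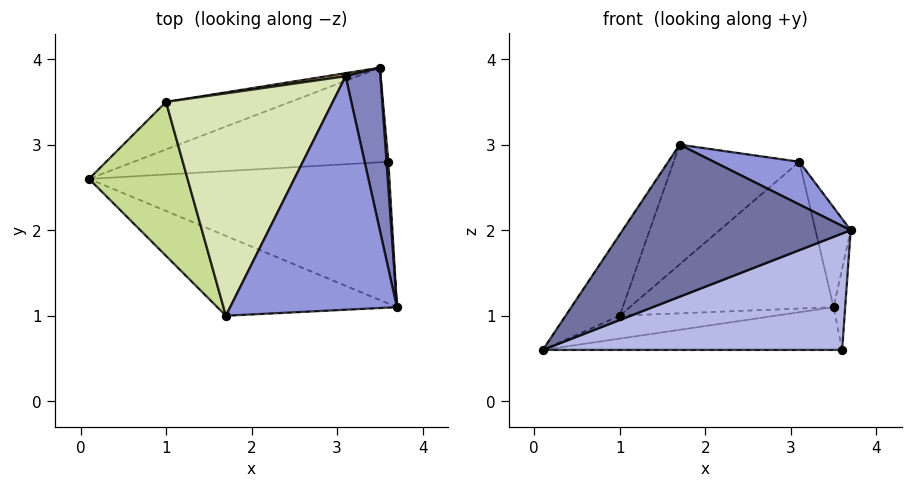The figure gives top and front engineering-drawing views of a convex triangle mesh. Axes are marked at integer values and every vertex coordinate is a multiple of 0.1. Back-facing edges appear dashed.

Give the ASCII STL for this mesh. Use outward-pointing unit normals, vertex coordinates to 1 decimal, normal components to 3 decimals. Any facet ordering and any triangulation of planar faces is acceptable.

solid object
 facet normal -0.185 -0.870 -0.457
  outer loop
   vertex 1.7 1.0 3.0
   vertex 0.1 2.6 0.6
   vertex 3.7 1.1 2.0
  endloop
 endfacet
 facet normal 0.961 0.144 0.235
  outer loop
   vertex 3.1 3.8 2.8
   vertex 3.7 1.1 2.0
   vertex 3.5 3.9 1.1
  endloop
 endfacet
 facet normal 0.448 -0.161 0.880
  outer loop
   vertex 3.1 3.8 2.8
   vertex 1.7 1.0 3.0
   vertex 3.7 1.1 2.0
  endloop
 endfacet
 facet normal 0.036 -0.634 -0.772
  outer loop
   vertex 3.6 2.8 0.6
   vertex 3.7 1.1 2.0
   vertex 0.1 2.6 0.6
  endloop
 endfacet
 facet normal -0.024 0.412 -0.911
  outer loop
   vertex 3.6 2.8 0.6
   vertex 0.1 2.6 0.6
   vertex 3.5 3.9 1.1
  endloop
 endfacet
 facet normal 0.997 0.079 0.025
  outer loop
   vertex 3.6 2.8 0.6
   vertex 3.5 3.9 1.1
   vertex 3.7 1.1 2.0
  endloop
 endfacet
 facet normal -0.652 0.354 0.671
  outer loop
   vertex 1.0 3.5 1.0
   vertex 0.1 2.6 0.6
   vertex 1.7 1.0 3.0
  endloop
 endfacet
 facet normal -0.635 0.366 0.680
  outer loop
   vertex 1.0 3.5 1.0
   vertex 1.7 1.0 3.0
   vertex 3.1 3.8 2.8
  endloop
 endfacet
 facet normal -0.033 0.434 -0.901
  outer loop
   vertex 1.0 3.5 1.0
   vertex 3.5 3.9 1.1
   vertex 0.1 2.6 0.6
  endloop
 endfacet
 facet normal -0.159 0.987 0.021
  outer loop
   vertex 1.0 3.5 1.0
   vertex 3.1 3.8 2.8
   vertex 3.5 3.9 1.1
  endloop
 endfacet
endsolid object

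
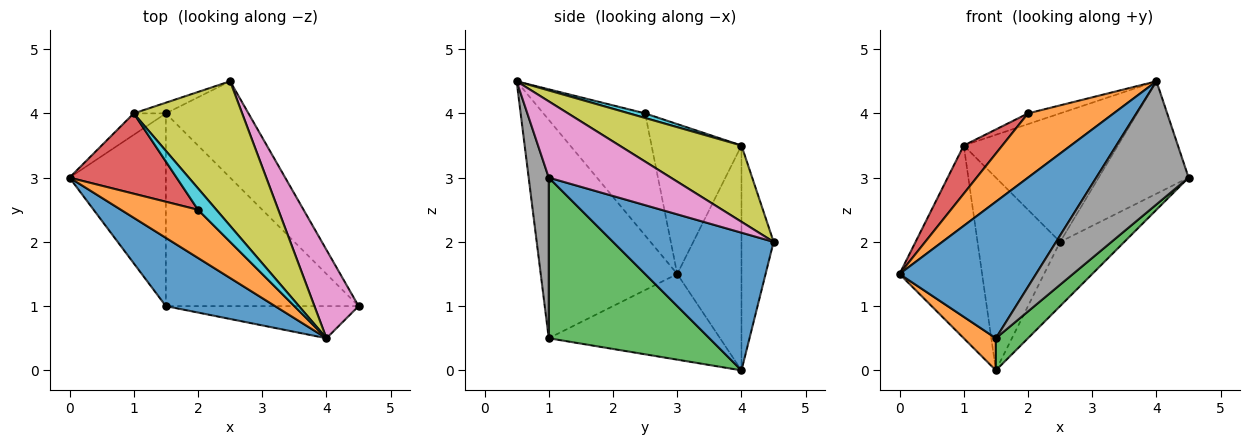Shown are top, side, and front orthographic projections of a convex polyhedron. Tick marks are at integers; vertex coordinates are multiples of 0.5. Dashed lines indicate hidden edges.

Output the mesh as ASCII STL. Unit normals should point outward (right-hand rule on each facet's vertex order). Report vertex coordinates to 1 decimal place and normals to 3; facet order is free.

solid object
 facet normal 0.811 0.324 -0.487
  outer loop
   vertex 1.5 4.0 0.0
   vertex 2.5 4.5 2.0
   vertex 4.5 1.0 3.0
  endloop
 endfacet
 facet normal -0.659 -0.124 -0.742
  outer loop
   vertex 1.5 1.0 0.5
   vertex 0.0 3.0 1.5
   vertex 1.5 4.0 0.0
  endloop
 endfacet
 facet normal 0.635 -0.127 -0.762
  outer loop
   vertex 1.5 1.0 0.5
   vertex 1.5 4.0 0.0
   vertex 4.5 1.0 3.0
  endloop
 endfacet
 facet normal -0.768 -0.329 0.549
  outer loop
   vertex 1.0 4.0 3.5
   vertex 0.0 3.0 1.5
   vertex 2.0 2.5 4.0
  endloop
 endfacet
 facet normal -0.612 0.786 -0.087
  outer loop
   vertex 1.0 4.0 3.5
   vertex 1.5 4.0 0.0
   vertex 0.0 3.0 1.5
  endloop
 endfacet
 facet normal -0.362 0.931 -0.052
  outer loop
   vertex 1.0 4.0 3.5
   vertex 2.5 4.5 2.0
   vertex 1.5 4.0 0.0
  endloop
 endfacet
 facet normal 0.730 0.538 0.422
  outer loop
   vertex 4.0 0.5 4.5
   vertex 4.5 1.0 3.0
   vertex 2.5 4.5 2.0
  endloop
 endfacet
 facet normal 0.206 -0.947 -0.247
  outer loop
   vertex 4.0 0.5 4.5
   vertex 1.5 1.0 0.5
   vertex 4.5 1.0 3.0
  endloop
 endfacet
 facet normal 0.465 0.588 0.661
  outer loop
   vertex 4.0 0.5 4.5
   vertex 2.5 4.5 2.0
   vertex 1.0 4.0 3.5
  endloop
 endfacet
 facet normal 0.218 0.436 0.873
  outer loop
   vertex 4.0 0.5 4.5
   vertex 1.0 4.0 3.5
   vertex 2.0 2.5 4.0
  endloop
 endfacet
 facet normal -0.667 -0.667 0.333
  outer loop
   vertex 4.0 0.5 4.5
   vertex 0.0 3.0 1.5
   vertex 1.5 1.0 0.5
  endloop
 endfacet
 facet normal -0.689 -0.580 0.435
  outer loop
   vertex 4.0 0.5 4.5
   vertex 2.0 2.5 4.0
   vertex 0.0 3.0 1.5
  endloop
 endfacet
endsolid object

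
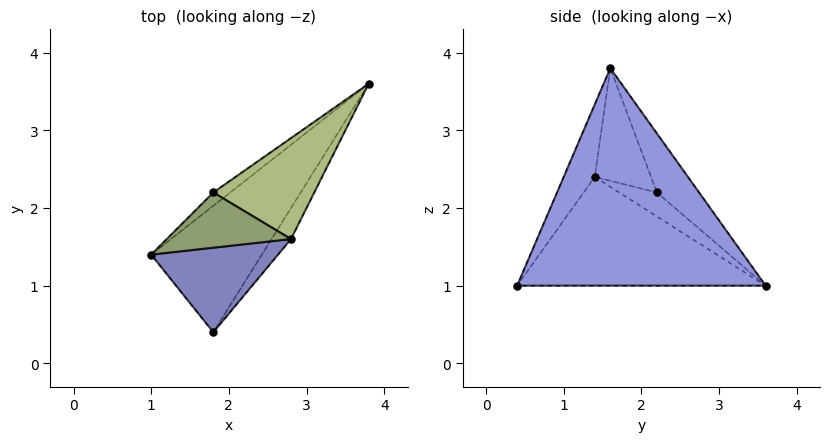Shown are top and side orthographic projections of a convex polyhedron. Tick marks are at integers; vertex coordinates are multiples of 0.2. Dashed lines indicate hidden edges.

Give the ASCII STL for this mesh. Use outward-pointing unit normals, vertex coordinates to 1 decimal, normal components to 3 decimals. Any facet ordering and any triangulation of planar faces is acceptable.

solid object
 facet normal -0.642 0.401 -0.653
  outer loop
   vertex 1.8 0.4 1.0
   vertex 1.0 1.4 2.4
   vertex 3.8 3.6 1.0
  endloop
 endfacet
 facet normal -0.261 -0.850 0.458
  outer loop
   vertex 2.8 1.6 3.8
   vertex 1.0 1.4 2.4
   vertex 1.8 0.4 1.0
  endloop
 endfacet
 facet normal 0.846 -0.528 -0.075
  outer loop
   vertex 2.8 1.6 3.8
   vertex 1.8 0.4 1.0
   vertex 3.8 3.6 1.0
  endloop
 endfacet
 facet normal -0.678 0.558 -0.478
  outer loop
   vertex 1.8 2.2 2.2
   vertex 3.8 3.6 1.0
   vertex 1.0 1.4 2.4
  endloop
 endfacet
 facet normal -0.510 0.651 0.563
  outer loop
   vertex 1.8 2.2 2.2
   vertex 1.0 1.4 2.4
   vertex 2.8 1.6 3.8
  endloop
 endfacet
 facet normal -0.285 0.825 0.488
  outer loop
   vertex 1.8 2.2 2.2
   vertex 2.8 1.6 3.8
   vertex 3.8 3.6 1.0
  endloop
 endfacet
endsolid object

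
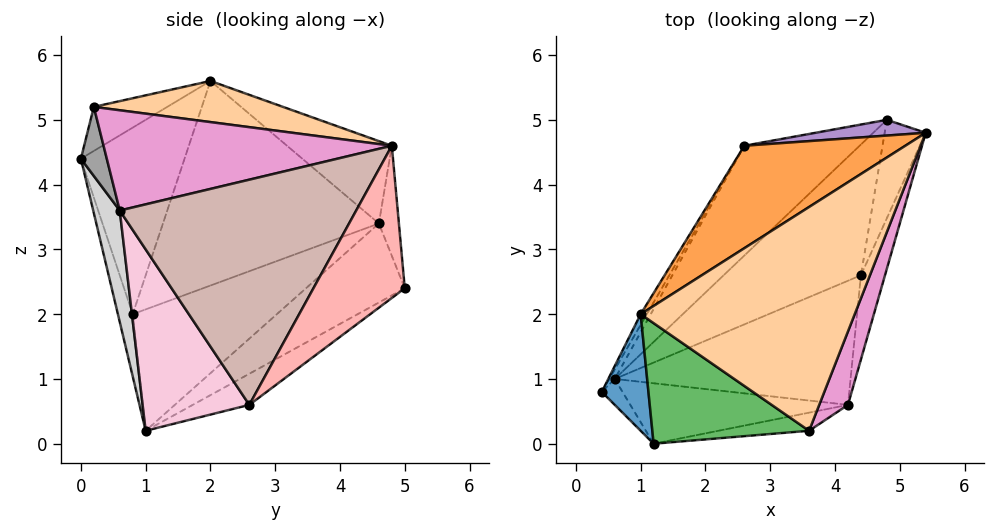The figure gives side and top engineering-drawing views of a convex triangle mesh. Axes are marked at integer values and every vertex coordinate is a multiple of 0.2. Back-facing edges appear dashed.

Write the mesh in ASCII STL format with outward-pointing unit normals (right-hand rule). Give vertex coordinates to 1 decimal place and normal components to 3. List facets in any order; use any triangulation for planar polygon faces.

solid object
 facet normal -0.943 -0.236 0.236
  outer loop
   vertex 1.0 2.0 5.6
   vertex 0.4 0.8 2.0
   vertex 1.2 0.0 4.4
  endloop
 endfacet
 facet normal -0.861 0.508 -0.026
  outer loop
   vertex 2.6 4.6 3.4
   vertex 0.4 0.8 2.0
   vertex 1.0 2.0 5.6
  endloop
 endfacet
 facet normal -0.317 0.719 0.619
  outer loop
   vertex 2.6 4.6 3.4
   vertex 1.0 2.0 5.6
   vertex 5.4 4.8 4.6
  endloop
 endfacet
 facet normal 0.188 0.054 0.981
  outer loop
   vertex 3.6 0.2 5.2
   vertex 5.4 4.8 4.6
   vertex 1.0 2.0 5.6
  endloop
 endfacet
 facet normal -0.231 -0.517 0.824
  outer loop
   vertex 3.6 0.2 5.2
   vertex 1.0 2.0 5.6
   vertex 1.2 0.0 4.4
  endloop
 endfacet
 facet normal -0.859 0.511 -0.039
  outer loop
   vertex 0.6 1.0 0.2
   vertex 0.4 0.8 2.0
   vertex 2.6 4.6 3.4
  endloop
 endfacet
 facet normal -0.442 -0.885 -0.147
  outer loop
   vertex 0.6 1.0 0.2
   vertex 1.2 0.0 4.4
   vertex 0.4 0.8 2.0
  endloop
 endfacet
 facet normal 0.965 0.034 -0.260
  outer loop
   vertex 4.8 5.0 2.4
   vertex 5.4 4.8 4.6
   vertex 4.4 2.6 0.6
  endloop
 endfacet
 facet normal -0.123 0.985 0.123
  outer loop
   vertex 4.8 5.0 2.4
   vertex 2.6 4.6 3.4
   vertex 5.4 4.8 4.6
  endloop
 endfacet
 facet normal -0.175 0.609 -0.773
  outer loop
   vertex 4.8 5.0 2.4
   vertex 4.4 2.6 0.6
   vertex 0.6 1.0 0.2
  endloop
 endfacet
 facet normal -0.390 0.723 -0.570
  outer loop
   vertex 4.8 5.0 2.4
   vertex 0.6 1.0 0.2
   vertex 2.6 4.6 3.4
  endloop
 endfacet
 facet normal 0.963 -0.251 -0.103
  outer loop
   vertex 4.2 0.6 3.6
   vertex 4.4 2.6 0.6
   vertex 5.4 4.8 4.6
  endloop
 endfacet
 facet normal 0.910 -0.322 0.261
  outer loop
   vertex 4.2 0.6 3.6
   vertex 5.4 4.8 4.6
   vertex 3.6 0.2 5.2
  endloop
 endfacet
 facet normal 0.381 -0.781 -0.495
  outer loop
   vertex 4.2 0.6 3.6
   vertex 0.6 1.0 0.2
   vertex 4.4 2.6 0.6
  endloop
 endfacet
 facet normal 0.144 -0.971 -0.189
  outer loop
   vertex 4.2 0.6 3.6
   vertex 3.6 0.2 5.2
   vertex 1.2 0.0 4.4
  endloop
 endfacet
 facet normal 0.126 -0.961 -0.247
  outer loop
   vertex 4.2 0.6 3.6
   vertex 1.2 0.0 4.4
   vertex 0.6 1.0 0.2
  endloop
 endfacet
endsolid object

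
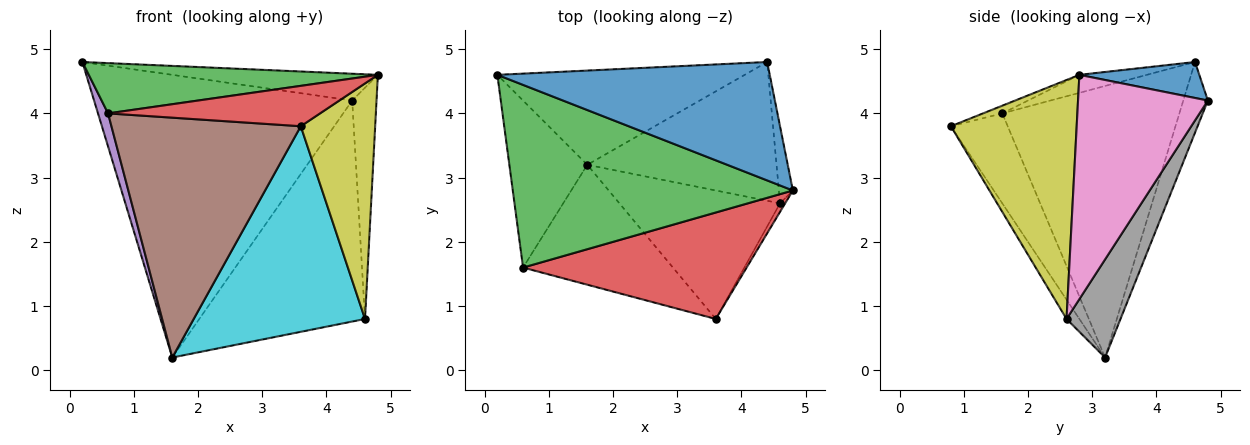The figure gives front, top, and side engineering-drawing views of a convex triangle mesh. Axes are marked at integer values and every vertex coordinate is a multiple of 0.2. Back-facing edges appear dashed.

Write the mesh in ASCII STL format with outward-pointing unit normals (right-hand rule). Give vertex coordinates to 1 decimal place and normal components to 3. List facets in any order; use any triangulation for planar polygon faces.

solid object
 facet normal 0.128 0.219 0.967
  outer loop
   vertex 4.4 4.8 4.2
   vertex 0.2 4.6 4.8
   vertex 4.8 2.8 4.6
  endloop
 endfacet
 facet normal -0.090 0.945 -0.315
  outer loop
   vertex 4.4 4.8 4.2
   vertex 1.6 3.2 0.2
   vertex 0.2 4.6 4.8
  endloop
 endfacet
 facet normal -0.062 -0.265 0.962
  outer loop
   vertex 0.6 1.6 4.0
   vertex 4.8 2.8 4.6
   vertex 0.2 4.6 4.8
  endloop
 endfacet
 facet normal -0.032 -0.354 0.935
  outer loop
   vertex 0.6 1.6 4.0
   vertex 3.6 0.8 3.8
   vertex 4.8 2.8 4.6
  endloop
 endfacet
 facet normal -0.960 -0.054 -0.276
  outer loop
   vertex 0.6 1.6 4.0
   vertex 0.2 4.6 4.8
   vertex 1.6 3.2 0.2
  endloop
 endfacet
 facet normal -0.259 -0.864 -0.432
  outer loop
   vertex 0.6 1.6 4.0
   vertex 1.6 3.2 0.2
   vertex 3.6 0.8 3.8
  endloop
 endfacet
 facet normal 0.981 0.184 -0.061
  outer loop
   vertex 4.6 2.6 0.8
   vertex 4.4 4.8 4.2
   vertex 4.8 2.8 4.6
  endloop
 endfacet
 facet normal 0.266 0.816 -0.513
  outer loop
   vertex 4.6 2.6 0.8
   vertex 1.6 3.2 0.2
   vertex 4.4 4.8 4.2
  endloop
 endfacet
 facet normal 0.861 -0.509 -0.019
  outer loop
   vertex 4.6 2.6 0.8
   vertex 4.8 2.8 4.6
   vertex 3.6 0.8 3.8
  endloop
 endfacet
 facet normal -0.063 -0.846 -0.529
  outer loop
   vertex 4.6 2.6 0.8
   vertex 3.6 0.8 3.8
   vertex 1.6 3.2 0.2
  endloop
 endfacet
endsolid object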